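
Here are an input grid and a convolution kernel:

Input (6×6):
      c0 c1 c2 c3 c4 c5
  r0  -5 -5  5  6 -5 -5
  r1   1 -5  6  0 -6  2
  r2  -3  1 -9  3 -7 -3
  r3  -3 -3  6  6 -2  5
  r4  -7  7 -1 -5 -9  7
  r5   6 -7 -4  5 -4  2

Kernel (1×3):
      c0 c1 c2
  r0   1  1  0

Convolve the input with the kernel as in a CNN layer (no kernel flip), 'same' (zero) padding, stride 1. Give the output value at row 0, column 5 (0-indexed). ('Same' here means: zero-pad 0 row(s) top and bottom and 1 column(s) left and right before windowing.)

-10

The receptive field on the zero-padded input at this output position is [-5 -5 0]. Elementwise product with the kernel and sum: -5·1 + -5·1.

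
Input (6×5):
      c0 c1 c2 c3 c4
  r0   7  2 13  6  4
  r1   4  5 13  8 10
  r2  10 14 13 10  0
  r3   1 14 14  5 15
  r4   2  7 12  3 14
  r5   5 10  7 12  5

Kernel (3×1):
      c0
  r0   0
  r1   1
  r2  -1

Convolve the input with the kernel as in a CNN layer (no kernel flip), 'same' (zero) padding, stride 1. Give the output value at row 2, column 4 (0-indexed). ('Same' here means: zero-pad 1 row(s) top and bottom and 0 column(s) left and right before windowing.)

-15

The receptive field on the zero-padded input at this output position is [10 / 0 / 15]. Elementwise product with the kernel and sum: 0·1 + 15·-1.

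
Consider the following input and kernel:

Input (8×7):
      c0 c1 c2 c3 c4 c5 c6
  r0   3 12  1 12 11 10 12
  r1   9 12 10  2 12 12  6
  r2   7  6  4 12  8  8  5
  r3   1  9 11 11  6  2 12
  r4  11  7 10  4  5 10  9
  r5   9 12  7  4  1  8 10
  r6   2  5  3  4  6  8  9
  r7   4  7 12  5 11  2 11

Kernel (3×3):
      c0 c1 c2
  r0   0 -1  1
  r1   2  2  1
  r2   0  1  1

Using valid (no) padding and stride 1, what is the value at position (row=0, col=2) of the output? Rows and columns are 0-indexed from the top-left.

The receptive field on the input at this output position is [1 12 11 / 10 2 12 / 4 12 8]. Elementwise product with the kernel and sum: 12·-1 + 11·1 + 10·2 + 2·2 + 12·1 + 12·1 + 8·1.

55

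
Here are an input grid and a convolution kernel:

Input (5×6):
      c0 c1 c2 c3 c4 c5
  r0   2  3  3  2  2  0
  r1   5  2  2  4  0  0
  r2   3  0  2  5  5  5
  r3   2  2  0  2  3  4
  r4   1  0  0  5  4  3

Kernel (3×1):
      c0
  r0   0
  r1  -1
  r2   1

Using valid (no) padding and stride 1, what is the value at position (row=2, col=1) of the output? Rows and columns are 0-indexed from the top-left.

-2

The receptive field on the input at this output position is [0 / 2 / 0]. Elementwise product with the kernel and sum: 2·-1 + 0·1.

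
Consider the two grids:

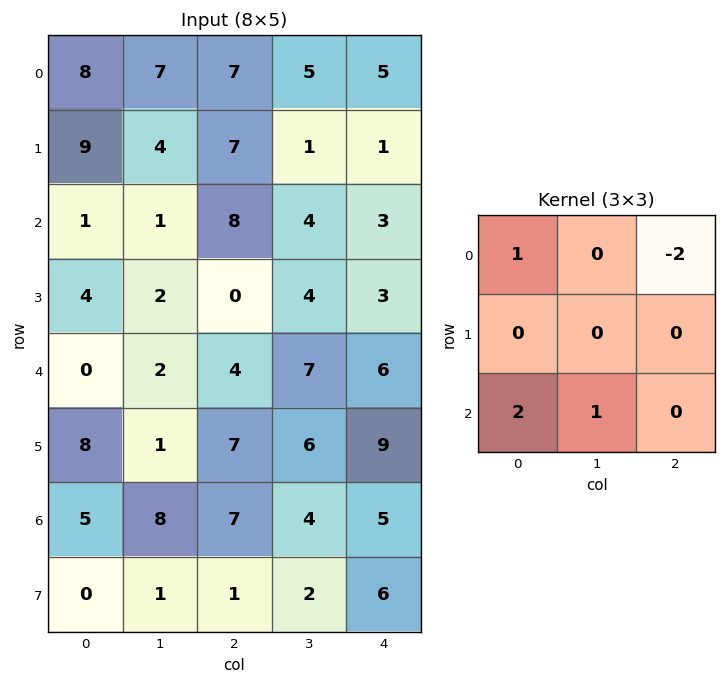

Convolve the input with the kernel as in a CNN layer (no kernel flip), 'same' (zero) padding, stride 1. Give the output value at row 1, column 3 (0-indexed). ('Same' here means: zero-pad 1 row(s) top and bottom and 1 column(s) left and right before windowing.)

The receptive field on the zero-padded input at this output position is [7 5 5 / 7 1 1 / 8 4 3]. Elementwise product with the kernel and sum: 7·1 + 5·-2 + 8·2 + 4·1.

17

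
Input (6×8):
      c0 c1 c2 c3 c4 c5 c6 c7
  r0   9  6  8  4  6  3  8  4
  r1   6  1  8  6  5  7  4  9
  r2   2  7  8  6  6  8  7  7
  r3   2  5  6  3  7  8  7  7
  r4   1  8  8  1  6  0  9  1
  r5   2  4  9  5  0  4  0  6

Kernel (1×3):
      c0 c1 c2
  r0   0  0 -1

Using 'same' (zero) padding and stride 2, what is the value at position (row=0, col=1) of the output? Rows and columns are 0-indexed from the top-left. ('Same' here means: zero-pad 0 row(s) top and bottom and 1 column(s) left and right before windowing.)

-4

The receptive field on the zero-padded input at this output position is [6 8 4]. Elementwise product with the kernel and sum: 4·-1.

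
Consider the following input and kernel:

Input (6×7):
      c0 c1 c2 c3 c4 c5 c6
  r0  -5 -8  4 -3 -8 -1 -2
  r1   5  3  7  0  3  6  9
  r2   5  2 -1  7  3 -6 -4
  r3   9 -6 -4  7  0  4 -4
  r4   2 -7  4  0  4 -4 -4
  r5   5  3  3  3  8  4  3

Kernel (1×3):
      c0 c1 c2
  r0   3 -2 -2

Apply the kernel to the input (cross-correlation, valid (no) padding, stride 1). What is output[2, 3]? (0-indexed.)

27

The receptive field on the input at this output position is [7 3 -6]. Elementwise product with the kernel and sum: 7·3 + 3·-2 + -6·-2.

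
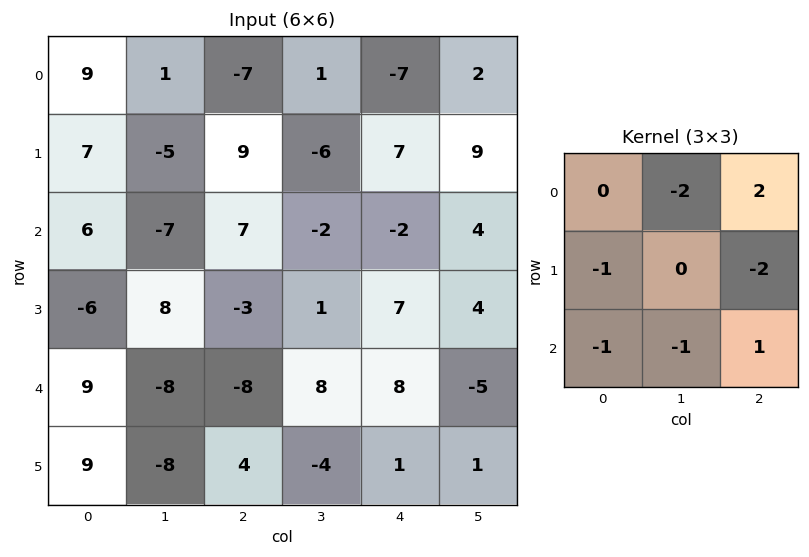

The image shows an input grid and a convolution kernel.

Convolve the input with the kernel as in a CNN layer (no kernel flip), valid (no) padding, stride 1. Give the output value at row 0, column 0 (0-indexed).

The receptive field on the input at this output position is [9 1 -7 / 7 -5 9 / 6 -7 7]. Elementwise product with the kernel and sum: 1·-2 + -7·2 + 7·-1 + 9·-2 + 6·-1 + -7·-1 + 7·1.

-33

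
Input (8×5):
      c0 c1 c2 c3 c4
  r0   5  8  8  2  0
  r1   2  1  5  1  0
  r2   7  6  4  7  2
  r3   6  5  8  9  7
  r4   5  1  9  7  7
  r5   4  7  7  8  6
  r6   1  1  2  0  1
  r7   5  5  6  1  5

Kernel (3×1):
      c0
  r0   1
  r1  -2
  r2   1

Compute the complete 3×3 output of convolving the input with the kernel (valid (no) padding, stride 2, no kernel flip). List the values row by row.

Output[0,0]: The receptive field on the input at this output position is [5 / 2 / 7]. Elementwise product with the kernel and sum: 5·1 + 2·-2 + 7·1.

8 2 2
0 -3 -5
-2 -3 -4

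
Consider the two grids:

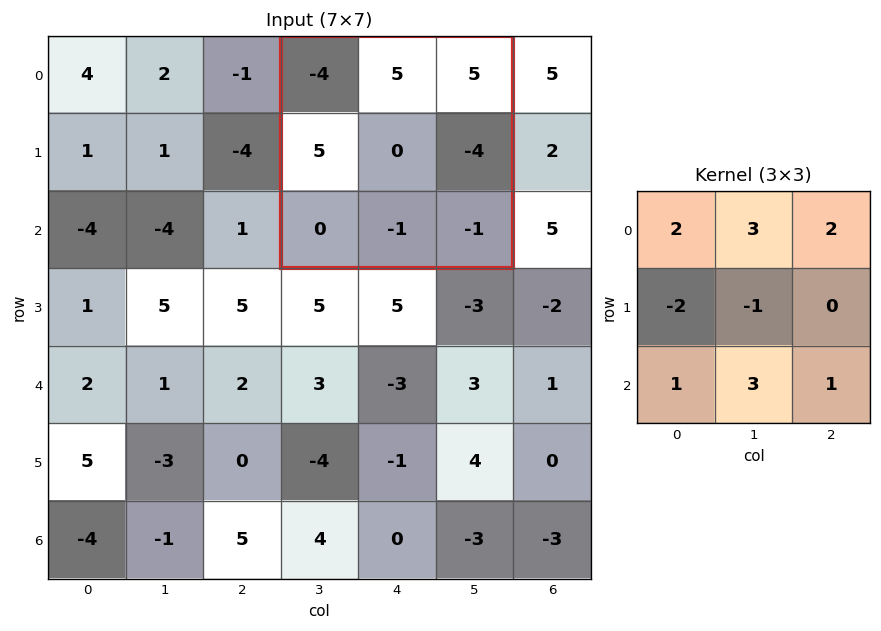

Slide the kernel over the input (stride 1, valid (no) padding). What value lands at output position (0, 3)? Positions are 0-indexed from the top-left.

3

The receptive field on the input at this output position is [-4 5 5 / 5 0 -4 / 0 -1 -1]. Elementwise product with the kernel and sum: -4·2 + 5·3 + 5·2 + 5·-2 + 0·-1 + 0·1 + -1·3 + -1·1.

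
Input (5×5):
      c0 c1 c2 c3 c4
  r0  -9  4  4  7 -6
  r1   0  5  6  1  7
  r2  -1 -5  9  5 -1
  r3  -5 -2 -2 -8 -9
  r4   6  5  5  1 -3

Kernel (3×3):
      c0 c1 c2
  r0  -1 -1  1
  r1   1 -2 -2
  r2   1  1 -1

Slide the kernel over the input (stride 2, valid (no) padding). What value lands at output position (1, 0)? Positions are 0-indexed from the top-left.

24

The receptive field on the input at this output position is [-1 -5 9 / -5 -2 -2 / 6 5 5]. Elementwise product with the kernel and sum: -1·-1 + -5·-1 + 9·1 + -5·1 + -2·-2 + -2·-2 + 6·1 + 5·1 + 5·-1.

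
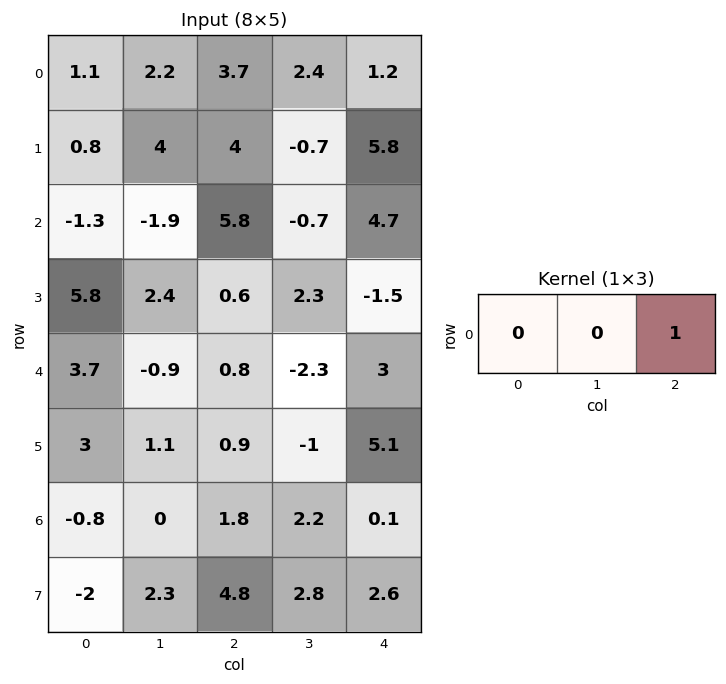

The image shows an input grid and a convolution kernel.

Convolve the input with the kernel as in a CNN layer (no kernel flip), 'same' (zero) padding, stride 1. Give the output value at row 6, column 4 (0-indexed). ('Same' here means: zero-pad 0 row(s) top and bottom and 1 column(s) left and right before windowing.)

0

The receptive field on the zero-padded input at this output position is [2.2 0.1 0]. Elementwise product with the kernel and sum: 0·1.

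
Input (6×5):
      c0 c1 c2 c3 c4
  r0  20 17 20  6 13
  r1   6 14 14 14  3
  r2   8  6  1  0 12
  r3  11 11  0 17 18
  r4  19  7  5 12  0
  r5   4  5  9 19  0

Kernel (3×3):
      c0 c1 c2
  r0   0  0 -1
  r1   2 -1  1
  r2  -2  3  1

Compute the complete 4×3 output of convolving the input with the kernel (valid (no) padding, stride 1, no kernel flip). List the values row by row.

Output[0,0]: The receptive field on the input at this output position is [20 17 20 / 6 14 14 / 8 6 1]. Elementwise product with the kernel and sum: 20·-1 + 6·2 + 14·-1 + 14·1 + 8·-2 + 6·3 + 1·1.
Output[0,1]: The receptive field on the input at this output position is [17 20 6 / 14 14 14 / 6 1 0]. Elementwise product with the kernel and sum: 6·-1 + 14·2 + 14·-1 + 14·1 + 6·-2 + 1·3 + 0·1.

-5 13 14
8 -8 80
-2 52 15
52 40 19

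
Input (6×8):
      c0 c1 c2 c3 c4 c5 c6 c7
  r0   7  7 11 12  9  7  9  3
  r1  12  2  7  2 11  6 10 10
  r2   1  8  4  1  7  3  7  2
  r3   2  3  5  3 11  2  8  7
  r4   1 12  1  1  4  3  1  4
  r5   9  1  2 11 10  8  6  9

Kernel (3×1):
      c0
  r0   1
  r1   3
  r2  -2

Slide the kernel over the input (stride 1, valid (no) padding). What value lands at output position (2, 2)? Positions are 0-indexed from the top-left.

The receptive field on the input at this output position is [4 / 5 / 1]. Elementwise product with the kernel and sum: 4·1 + 5·3 + 1·-2.

17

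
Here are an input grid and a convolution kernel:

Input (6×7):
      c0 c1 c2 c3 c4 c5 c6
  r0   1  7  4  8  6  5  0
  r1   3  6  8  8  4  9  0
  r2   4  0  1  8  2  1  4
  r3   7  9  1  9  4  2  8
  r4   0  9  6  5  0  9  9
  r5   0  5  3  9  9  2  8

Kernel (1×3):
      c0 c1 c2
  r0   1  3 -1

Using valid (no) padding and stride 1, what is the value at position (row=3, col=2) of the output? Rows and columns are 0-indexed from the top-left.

The receptive field on the input at this output position is [1 9 4]. Elementwise product with the kernel and sum: 1·1 + 9·3 + 4·-1.

24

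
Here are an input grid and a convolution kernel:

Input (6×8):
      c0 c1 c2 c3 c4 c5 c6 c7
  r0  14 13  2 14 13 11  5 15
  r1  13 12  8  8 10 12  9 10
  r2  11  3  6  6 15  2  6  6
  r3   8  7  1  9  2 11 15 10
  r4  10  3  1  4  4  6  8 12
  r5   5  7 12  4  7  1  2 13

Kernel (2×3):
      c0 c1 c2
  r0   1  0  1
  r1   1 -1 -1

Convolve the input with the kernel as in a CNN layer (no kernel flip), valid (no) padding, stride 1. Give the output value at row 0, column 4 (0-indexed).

7

The receptive field on the input at this output position is [13 11 5 / 10 12 9]. Elementwise product with the kernel and sum: 13·1 + 5·1 + 10·1 + 12·-1 + 9·-1.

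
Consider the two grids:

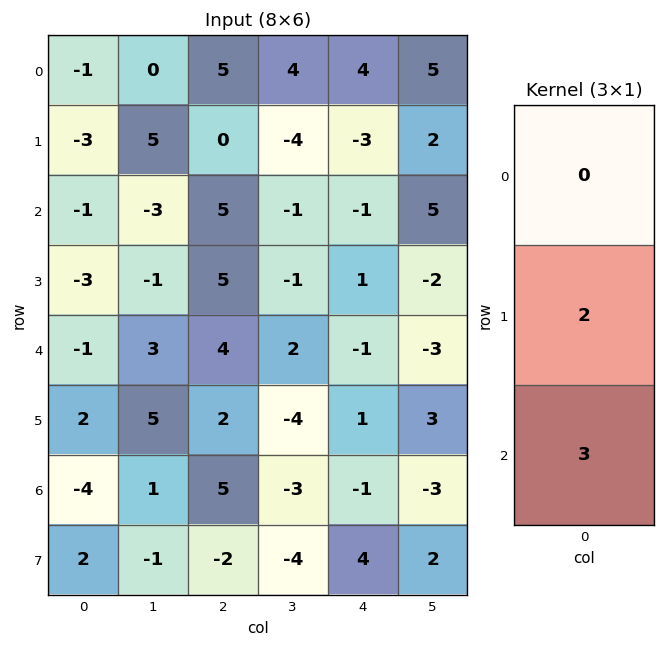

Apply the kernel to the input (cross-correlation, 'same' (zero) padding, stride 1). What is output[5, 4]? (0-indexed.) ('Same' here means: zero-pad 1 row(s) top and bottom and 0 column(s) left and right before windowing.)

-1

The receptive field on the zero-padded input at this output position is [-1 / 1 / -1]. Elementwise product with the kernel and sum: 1·2 + -1·3.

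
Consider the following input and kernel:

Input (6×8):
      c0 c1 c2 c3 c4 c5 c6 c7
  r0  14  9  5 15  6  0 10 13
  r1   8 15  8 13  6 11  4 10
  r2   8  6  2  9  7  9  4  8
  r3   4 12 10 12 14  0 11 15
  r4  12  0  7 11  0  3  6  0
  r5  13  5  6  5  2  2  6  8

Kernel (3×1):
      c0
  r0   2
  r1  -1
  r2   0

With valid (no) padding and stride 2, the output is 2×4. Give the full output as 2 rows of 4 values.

20 2 6 16
12 -6 0 -3

Output[0,0]: The receptive field on the input at this output position is [14 / 8 / 8]. Elementwise product with the kernel and sum: 14·2 + 8·-1.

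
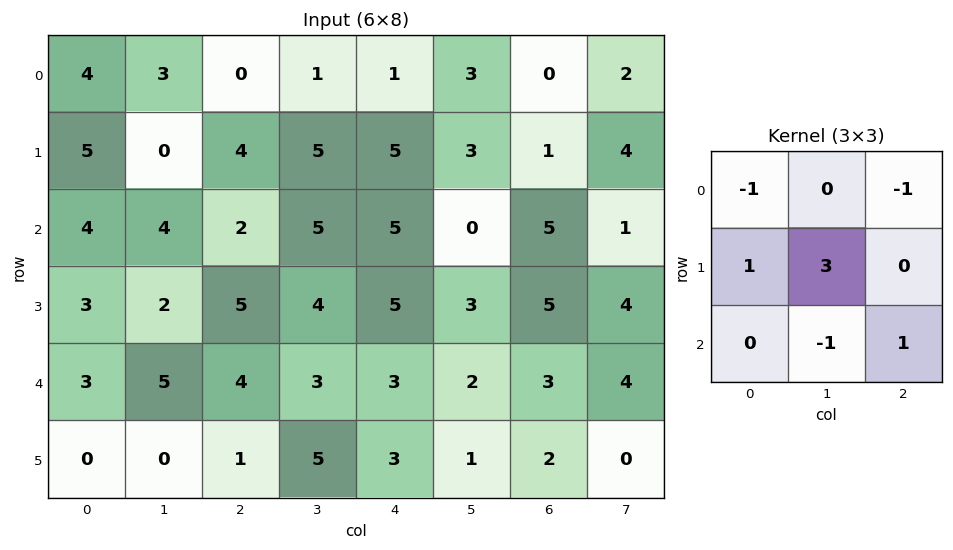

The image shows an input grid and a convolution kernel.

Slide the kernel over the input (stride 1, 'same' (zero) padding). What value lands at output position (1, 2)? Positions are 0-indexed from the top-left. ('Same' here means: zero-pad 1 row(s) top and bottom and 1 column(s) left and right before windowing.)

11

The receptive field on the zero-padded input at this output position is [3 0 1 / 0 4 5 / 4 2 5]. Elementwise product with the kernel and sum: 3·-1 + 1·-1 + 0·1 + 4·3 + 2·-1 + 5·1.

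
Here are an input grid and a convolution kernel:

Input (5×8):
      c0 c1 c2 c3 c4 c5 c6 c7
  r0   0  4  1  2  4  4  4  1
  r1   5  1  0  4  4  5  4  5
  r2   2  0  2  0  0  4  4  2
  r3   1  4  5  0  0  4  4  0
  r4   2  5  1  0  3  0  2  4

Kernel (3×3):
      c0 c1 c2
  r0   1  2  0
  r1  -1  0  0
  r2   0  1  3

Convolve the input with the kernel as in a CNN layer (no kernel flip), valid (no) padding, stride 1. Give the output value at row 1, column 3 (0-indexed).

The receptive field on the input at this output position is [4 4 5 / 0 0 4 / 0 0 4]. Elementwise product with the kernel and sum: 4·1 + 4·2 + 0·-1 + 0·1 + 4·3.

24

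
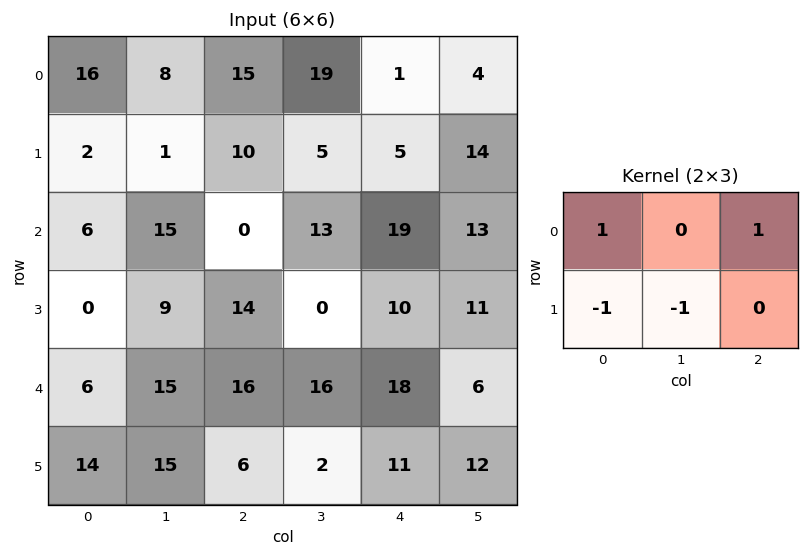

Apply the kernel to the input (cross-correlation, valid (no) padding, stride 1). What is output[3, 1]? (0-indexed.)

-22

The receptive field on the input at this output position is [9 14 0 / 15 16 16]. Elementwise product with the kernel and sum: 9·1 + 0·1 + 15·-1 + 16·-1.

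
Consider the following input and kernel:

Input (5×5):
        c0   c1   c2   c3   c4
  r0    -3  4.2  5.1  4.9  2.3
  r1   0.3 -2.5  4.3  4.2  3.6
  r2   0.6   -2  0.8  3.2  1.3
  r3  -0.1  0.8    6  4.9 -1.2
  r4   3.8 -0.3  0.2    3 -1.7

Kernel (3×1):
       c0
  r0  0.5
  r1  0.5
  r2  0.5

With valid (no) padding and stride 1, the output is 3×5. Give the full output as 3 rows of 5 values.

Output[0,0]: The receptive field on the input at this output position is [-3 / 0.3 / 0.6]. Elementwise product with the kernel and sum: -3·0.5 + 0.3·0.5 + 0.6·0.5.

-1.05 -0.15 5.1 6.15 3.6
0.4 -1.85 5.55 6.15 1.85
2.15 -0.75 3.5 5.55 -0.8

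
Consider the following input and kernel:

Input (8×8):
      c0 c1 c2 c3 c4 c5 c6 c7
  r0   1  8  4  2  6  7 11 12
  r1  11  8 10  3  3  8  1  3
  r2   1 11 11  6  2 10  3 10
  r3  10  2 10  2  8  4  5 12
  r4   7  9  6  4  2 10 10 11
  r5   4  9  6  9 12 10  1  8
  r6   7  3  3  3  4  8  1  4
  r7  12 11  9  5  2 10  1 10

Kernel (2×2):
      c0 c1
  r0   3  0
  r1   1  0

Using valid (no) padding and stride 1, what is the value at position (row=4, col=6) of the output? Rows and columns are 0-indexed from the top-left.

31

The receptive field on the input at this output position is [10 11 / 1 8]. Elementwise product with the kernel and sum: 10·3 + 1·1.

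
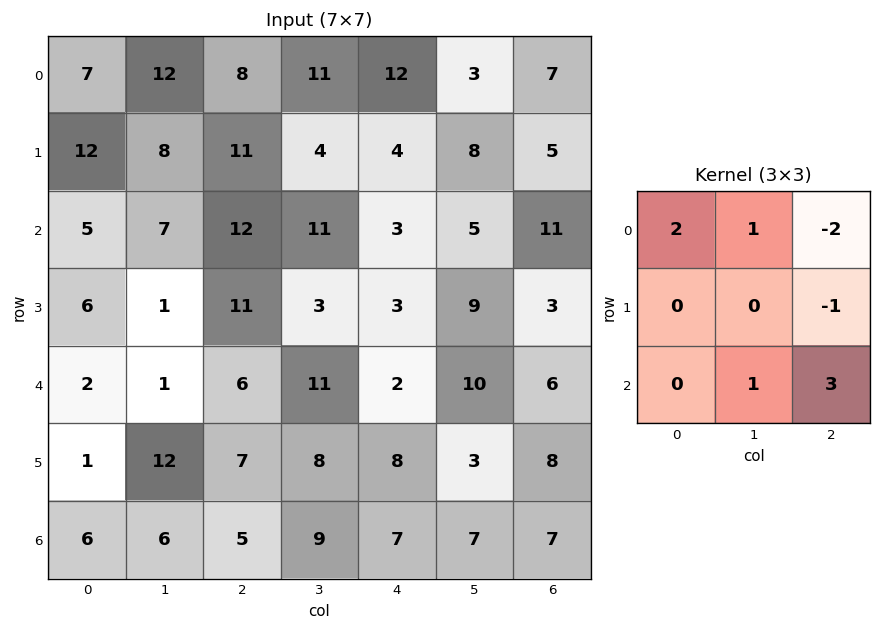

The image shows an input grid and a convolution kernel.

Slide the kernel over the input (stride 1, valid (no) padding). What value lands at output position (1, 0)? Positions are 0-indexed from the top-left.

32

The receptive field on the input at this output position is [12 8 11 / 5 7 12 / 6 1 11]. Elementwise product with the kernel and sum: 12·2 + 8·1 + 11·-2 + 12·-1 + 1·1 + 11·3.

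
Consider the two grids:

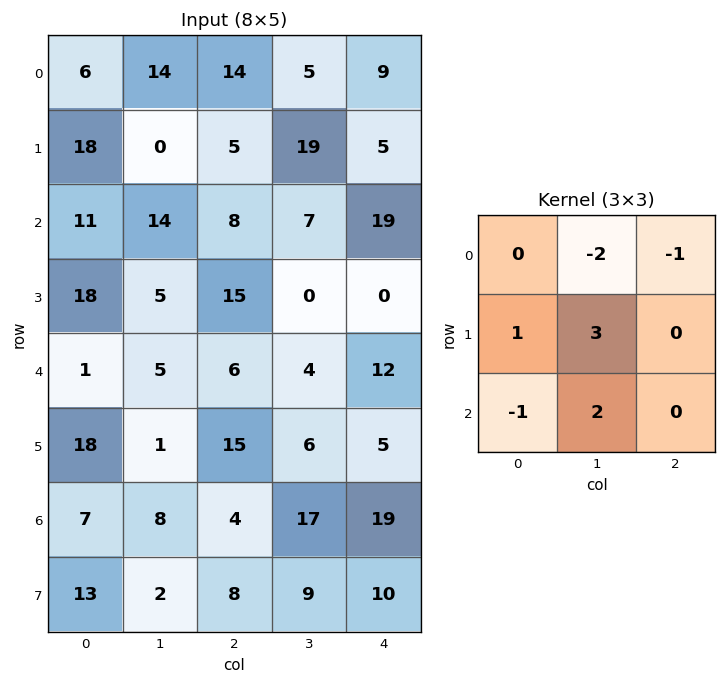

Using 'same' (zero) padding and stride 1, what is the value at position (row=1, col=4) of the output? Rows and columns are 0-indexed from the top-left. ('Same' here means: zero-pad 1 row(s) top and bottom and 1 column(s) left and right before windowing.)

47

The receptive field on the zero-padded input at this output position is [5 9 0 / 19 5 0 / 7 19 0]. Elementwise product with the kernel and sum: 9·-2 + 0·-1 + 19·1 + 5·3 + 7·-1 + 19·2.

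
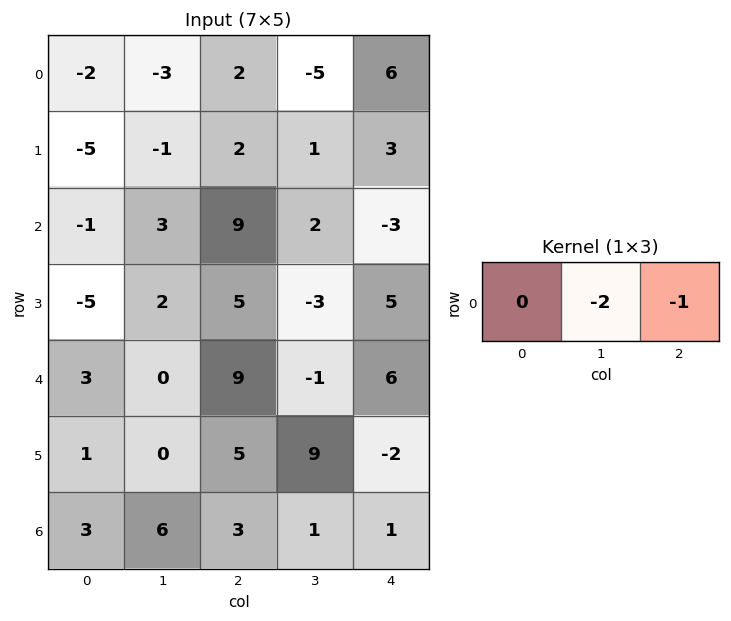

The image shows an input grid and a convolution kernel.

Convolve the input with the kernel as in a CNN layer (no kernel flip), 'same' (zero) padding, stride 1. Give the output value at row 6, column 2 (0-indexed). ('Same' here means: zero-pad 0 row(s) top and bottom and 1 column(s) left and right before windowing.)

-7

The receptive field on the zero-padded input at this output position is [6 3 1]. Elementwise product with the kernel and sum: 3·-2 + 1·-1.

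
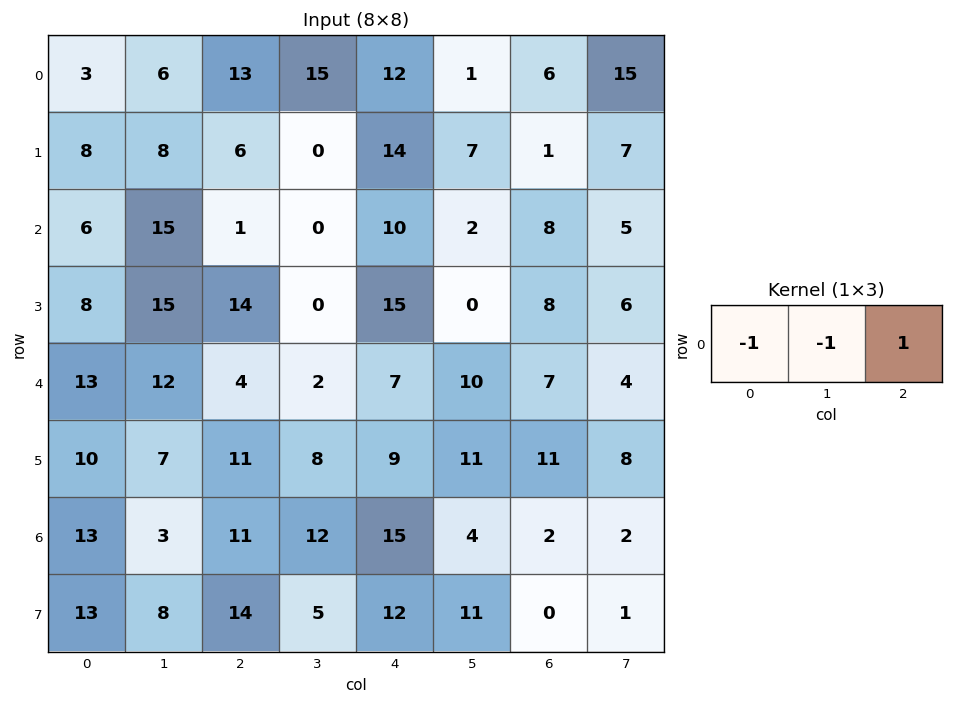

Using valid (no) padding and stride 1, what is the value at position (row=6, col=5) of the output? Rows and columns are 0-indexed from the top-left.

The receptive field on the input at this output position is [4 2 2]. Elementwise product with the kernel and sum: 4·-1 + 2·-1 + 2·1.

-4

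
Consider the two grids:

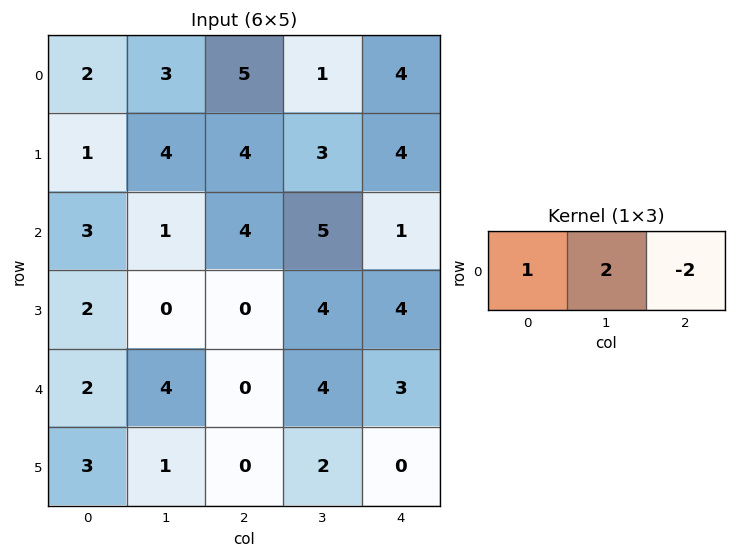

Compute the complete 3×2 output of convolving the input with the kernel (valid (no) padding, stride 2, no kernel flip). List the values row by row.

Output[0,0]: The receptive field on the input at this output position is [2 3 5]. Elementwise product with the kernel and sum: 2·1 + 3·2 + 5·-2.
Output[0,1]: The receptive field on the input at this output position is [5 1 4]. Elementwise product with the kernel and sum: 5·1 + 1·2 + 4·-2.

-2 -1
-3 12
10 2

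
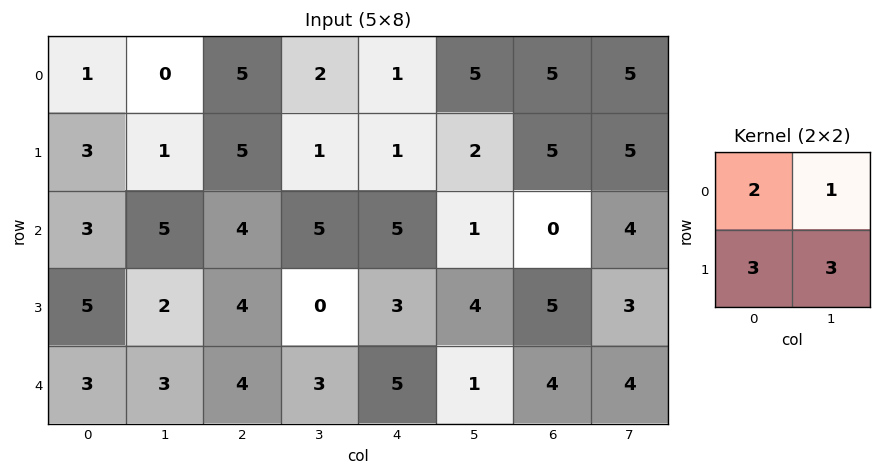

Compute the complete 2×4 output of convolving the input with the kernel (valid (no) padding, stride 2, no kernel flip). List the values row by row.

Output[0,0]: The receptive field on the input at this output position is [1 0 / 3 1]. Elementwise product with the kernel and sum: 1·2 + 0·1 + 3·3 + 1·3.
Output[0,1]: The receptive field on the input at this output position is [5 2 / 5 1]. Elementwise product with the kernel and sum: 5·2 + 2·1 + 5·3 + 1·3.

14 30 16 45
32 25 32 28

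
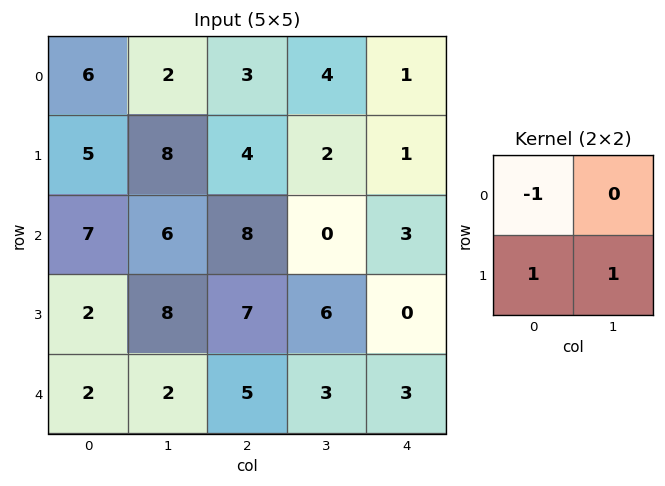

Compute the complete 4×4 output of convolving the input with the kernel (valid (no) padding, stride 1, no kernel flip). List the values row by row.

Output[0,0]: The receptive field on the input at this output position is [6 2 / 5 8]. Elementwise product with the kernel and sum: 6·-1 + 5·1 + 8·1.

7 10 3 -1
8 6 4 1
3 9 5 6
2 -1 1 0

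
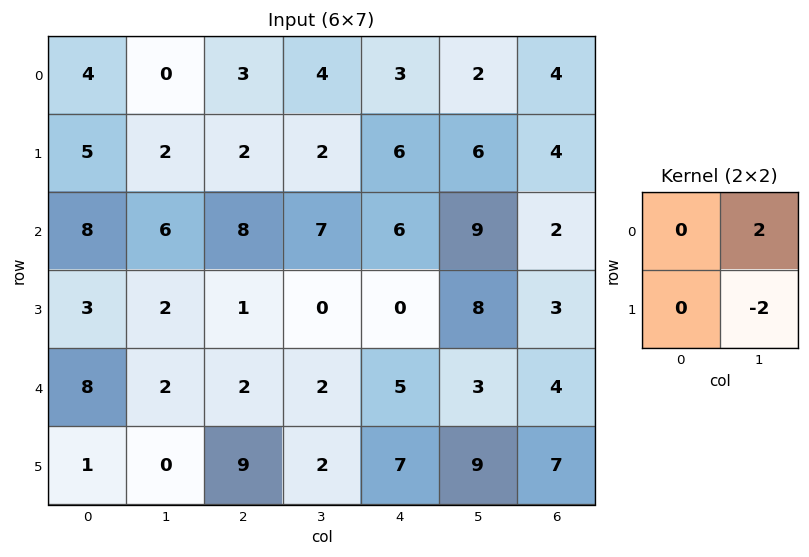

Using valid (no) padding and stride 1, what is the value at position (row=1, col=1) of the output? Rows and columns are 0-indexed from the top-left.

The receptive field on the input at this output position is [2 2 / 6 8]. Elementwise product with the kernel and sum: 2·2 + 8·-2.

-12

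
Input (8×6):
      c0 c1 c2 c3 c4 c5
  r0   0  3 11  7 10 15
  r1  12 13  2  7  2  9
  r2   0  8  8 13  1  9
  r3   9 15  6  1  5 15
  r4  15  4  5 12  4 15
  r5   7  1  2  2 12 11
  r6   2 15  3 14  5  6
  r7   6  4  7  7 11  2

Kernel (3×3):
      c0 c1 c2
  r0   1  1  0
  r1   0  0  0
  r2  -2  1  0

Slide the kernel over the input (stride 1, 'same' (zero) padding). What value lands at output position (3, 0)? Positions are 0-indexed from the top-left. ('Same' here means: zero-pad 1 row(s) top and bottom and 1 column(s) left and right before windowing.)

15

The receptive field on the zero-padded input at this output position is [0 0 8 / 0 9 15 / 0 15 4]. Elementwise product with the kernel and sum: 0·1 + 0·1 + 0·-2 + 15·1.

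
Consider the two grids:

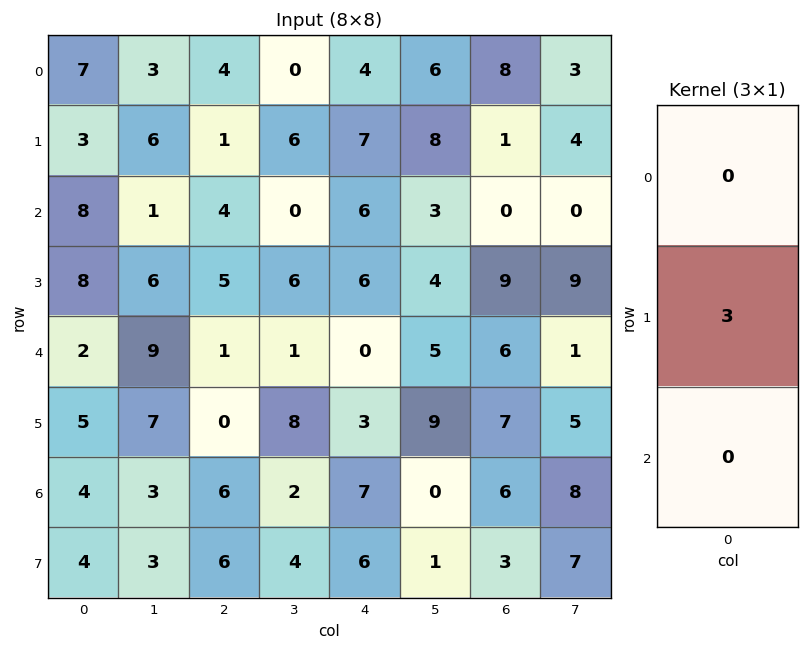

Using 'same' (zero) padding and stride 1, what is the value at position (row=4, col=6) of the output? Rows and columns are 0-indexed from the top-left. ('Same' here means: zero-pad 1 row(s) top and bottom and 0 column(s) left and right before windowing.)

18

The receptive field on the zero-padded input at this output position is [9 / 6 / 7]. Elementwise product with the kernel and sum: 6·3.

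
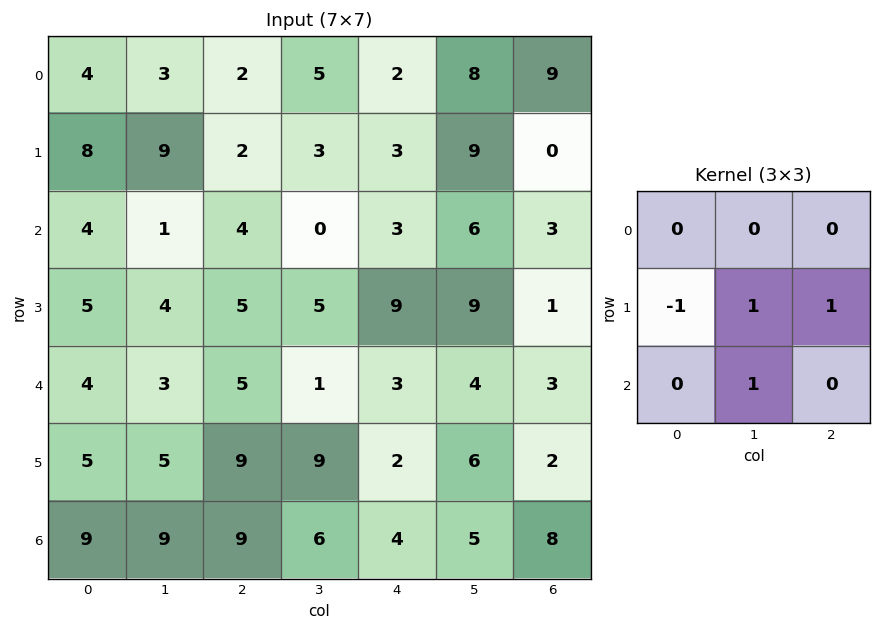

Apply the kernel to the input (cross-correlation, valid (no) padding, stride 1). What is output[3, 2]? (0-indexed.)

The receptive field on the input at this output position is [5 5 9 / 5 1 3 / 9 9 2]. Elementwise product with the kernel and sum: 5·-1 + 1·1 + 3·1 + 9·1.

8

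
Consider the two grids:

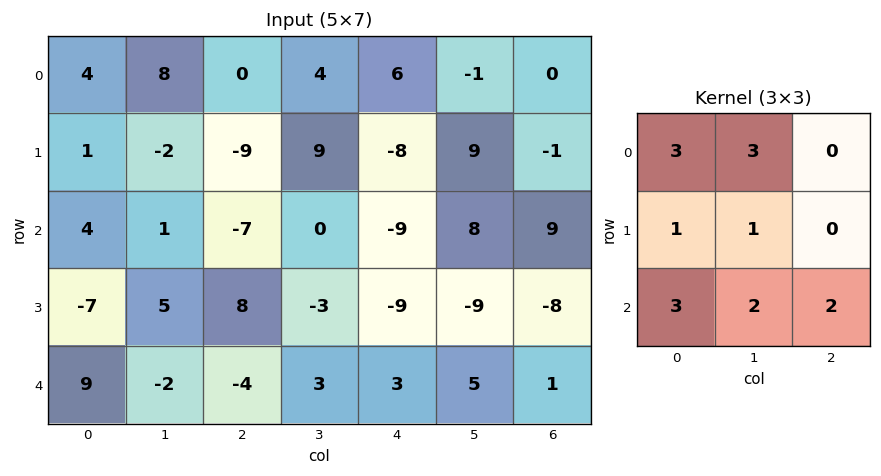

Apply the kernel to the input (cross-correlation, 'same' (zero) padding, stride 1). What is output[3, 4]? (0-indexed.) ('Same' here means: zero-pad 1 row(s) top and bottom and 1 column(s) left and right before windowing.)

-14

The receptive field on the zero-padded input at this output position is [0 -9 8 / -3 -9 -9 / 3 3 5]. Elementwise product with the kernel and sum: 0·3 + -9·3 + -3·1 + -9·1 + 3·3 + 3·2 + 5·2.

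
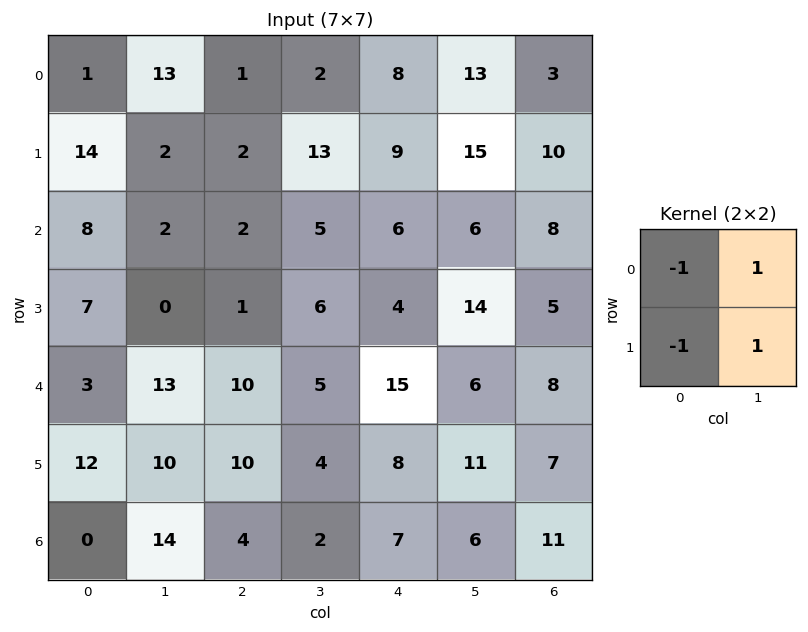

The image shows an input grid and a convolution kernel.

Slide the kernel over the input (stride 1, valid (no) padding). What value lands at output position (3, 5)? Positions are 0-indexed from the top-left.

The receptive field on the input at this output position is [14 5 / 6 8]. Elementwise product with the kernel and sum: 14·-1 + 5·1 + 6·-1 + 8·1.

-7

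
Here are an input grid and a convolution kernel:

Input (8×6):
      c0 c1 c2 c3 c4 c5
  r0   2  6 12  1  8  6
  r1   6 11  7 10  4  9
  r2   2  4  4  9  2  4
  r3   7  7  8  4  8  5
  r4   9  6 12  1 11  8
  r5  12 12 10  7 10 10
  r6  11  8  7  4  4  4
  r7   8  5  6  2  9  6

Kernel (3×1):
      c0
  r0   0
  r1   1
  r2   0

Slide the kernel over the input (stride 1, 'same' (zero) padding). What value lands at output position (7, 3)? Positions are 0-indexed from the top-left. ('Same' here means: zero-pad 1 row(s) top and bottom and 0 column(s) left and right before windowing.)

The receptive field on the zero-padded input at this output position is [4 / 2 / 0]. Elementwise product with the kernel and sum: 2·1.

2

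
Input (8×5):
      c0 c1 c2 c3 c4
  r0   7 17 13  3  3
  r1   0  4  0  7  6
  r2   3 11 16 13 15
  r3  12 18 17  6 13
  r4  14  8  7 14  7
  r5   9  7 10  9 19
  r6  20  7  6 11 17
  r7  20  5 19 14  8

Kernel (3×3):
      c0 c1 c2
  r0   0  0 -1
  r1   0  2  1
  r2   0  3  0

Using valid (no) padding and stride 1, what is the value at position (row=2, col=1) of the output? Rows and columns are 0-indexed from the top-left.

The receptive field on the input at this output position is [11 16 13 / 18 17 6 / 8 7 14]. Elementwise product with the kernel and sum: 13·-1 + 17·2 + 6·1 + 7·3.

48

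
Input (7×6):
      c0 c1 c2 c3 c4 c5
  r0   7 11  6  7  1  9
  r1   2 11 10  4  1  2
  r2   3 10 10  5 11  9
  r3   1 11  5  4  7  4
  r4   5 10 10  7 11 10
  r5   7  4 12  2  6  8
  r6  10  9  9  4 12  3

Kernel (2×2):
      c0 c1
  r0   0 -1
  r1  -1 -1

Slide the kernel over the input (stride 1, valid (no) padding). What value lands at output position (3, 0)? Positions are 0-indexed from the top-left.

The receptive field on the input at this output position is [1 11 / 5 10]. Elementwise product with the kernel and sum: 11·-1 + 5·-1 + 10·-1.

-26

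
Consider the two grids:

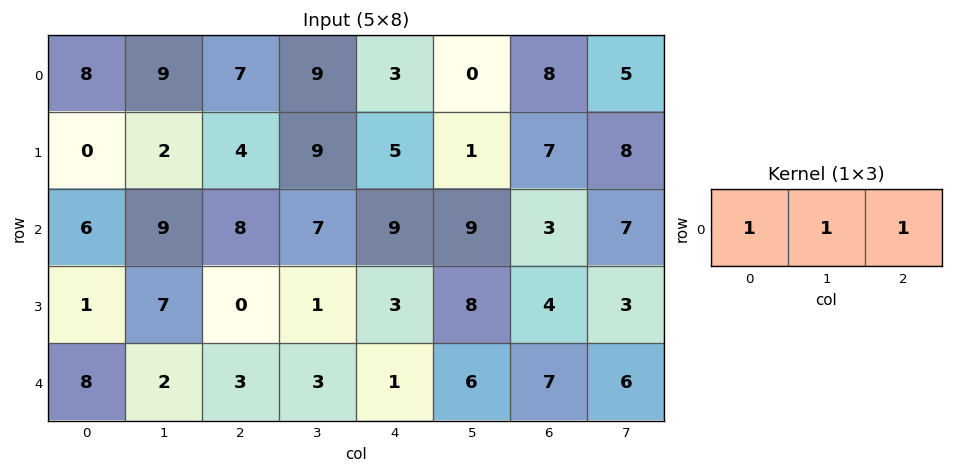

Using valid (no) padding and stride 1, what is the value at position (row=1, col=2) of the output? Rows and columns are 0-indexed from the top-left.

The receptive field on the input at this output position is [4 9 5]. Elementwise product with the kernel and sum: 4·1 + 9·1 + 5·1.

18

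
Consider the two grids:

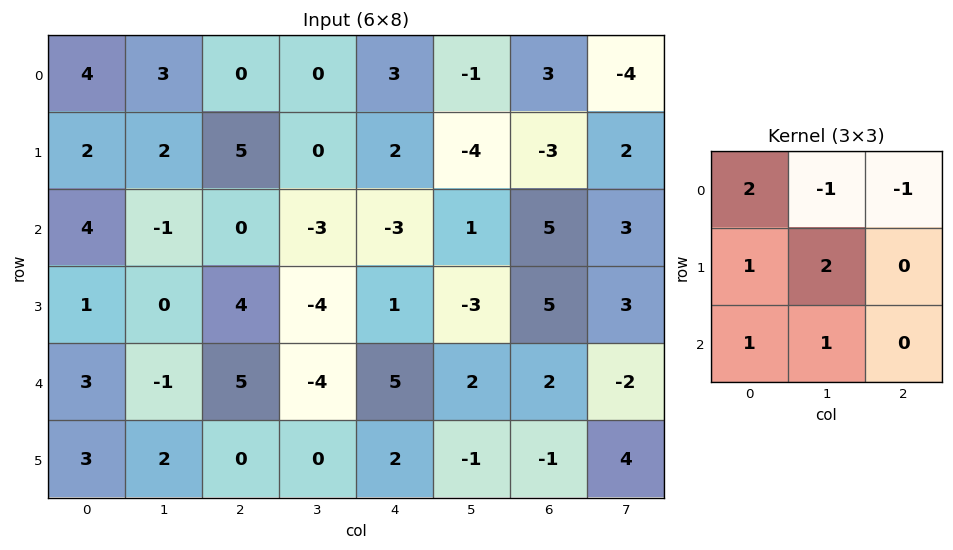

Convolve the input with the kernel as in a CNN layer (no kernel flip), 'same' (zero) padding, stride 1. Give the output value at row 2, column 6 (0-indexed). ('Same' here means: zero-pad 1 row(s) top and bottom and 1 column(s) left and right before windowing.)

The receptive field on the zero-padded input at this output position is [-4 -3 2 / 1 5 3 / -3 5 3]. Elementwise product with the kernel and sum: -4·2 + -3·-1 + 2·-1 + 1·1 + 5·2 + -3·1 + 5·1.

6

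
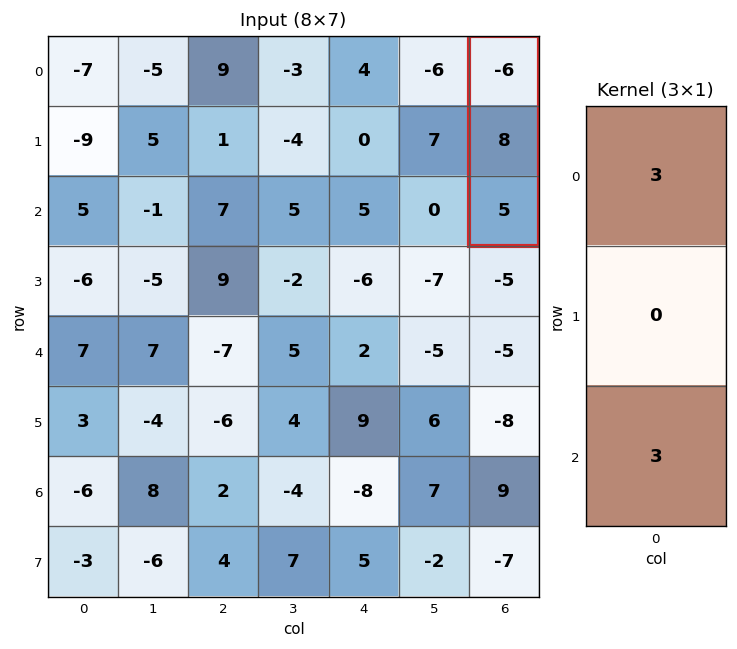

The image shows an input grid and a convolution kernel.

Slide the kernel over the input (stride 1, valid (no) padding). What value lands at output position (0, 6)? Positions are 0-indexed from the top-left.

-3

The receptive field on the input at this output position is [-6 / 8 / 5]. Elementwise product with the kernel and sum: -6·3 + 5·3.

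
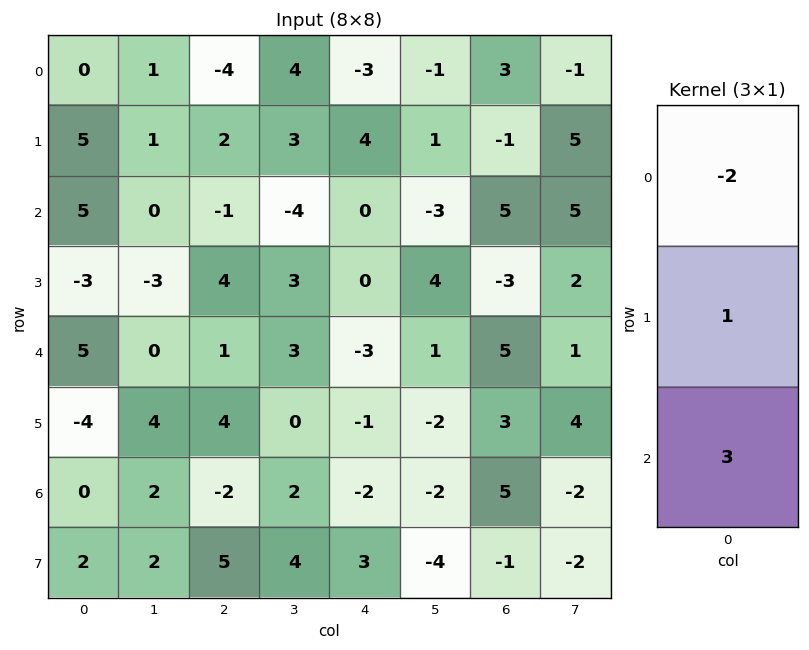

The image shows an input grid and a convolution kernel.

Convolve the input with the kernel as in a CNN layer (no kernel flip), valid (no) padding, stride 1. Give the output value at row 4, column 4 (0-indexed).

-1

The receptive field on the input at this output position is [-3 / -1 / -2]. Elementwise product with the kernel and sum: -3·-2 + -1·1 + -2·3.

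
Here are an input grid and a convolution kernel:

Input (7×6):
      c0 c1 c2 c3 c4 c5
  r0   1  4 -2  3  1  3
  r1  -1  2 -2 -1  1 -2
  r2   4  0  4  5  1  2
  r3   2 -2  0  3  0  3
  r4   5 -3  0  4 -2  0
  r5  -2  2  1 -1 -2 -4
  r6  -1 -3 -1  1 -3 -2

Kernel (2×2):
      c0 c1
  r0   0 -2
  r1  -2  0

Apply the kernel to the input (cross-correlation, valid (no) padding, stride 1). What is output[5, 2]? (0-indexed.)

4

The receptive field on the input at this output position is [1 -1 / -1 1]. Elementwise product with the kernel and sum: -1·-2 + -1·-2.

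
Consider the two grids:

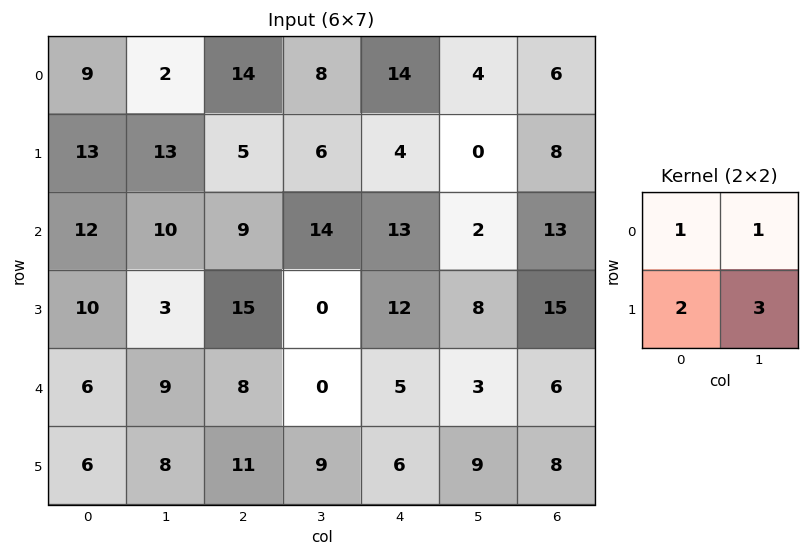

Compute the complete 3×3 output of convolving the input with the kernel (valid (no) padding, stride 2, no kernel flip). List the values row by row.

Output[0,0]: The receptive field on the input at this output position is [9 2 / 13 13]. Elementwise product with the kernel and sum: 9·1 + 2·1 + 13·2 + 13·3.
Output[0,1]: The receptive field on the input at this output position is [14 8 / 5 6]. Elementwise product with the kernel and sum: 14·1 + 8·1 + 5·2 + 6·3.

76 50 26
51 53 63
51 57 47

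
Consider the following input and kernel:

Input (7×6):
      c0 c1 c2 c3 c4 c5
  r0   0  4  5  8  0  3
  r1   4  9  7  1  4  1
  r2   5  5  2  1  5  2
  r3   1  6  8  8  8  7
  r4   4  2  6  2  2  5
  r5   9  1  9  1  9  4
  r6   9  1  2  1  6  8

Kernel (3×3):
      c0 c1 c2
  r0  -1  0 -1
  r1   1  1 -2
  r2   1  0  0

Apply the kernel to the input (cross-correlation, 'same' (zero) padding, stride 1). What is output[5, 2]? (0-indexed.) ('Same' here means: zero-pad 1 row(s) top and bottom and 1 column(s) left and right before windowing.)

The receptive field on the zero-padded input at this output position is [2 6 2 / 1 9 1 / 1 2 1]. Elementwise product with the kernel and sum: 2·-1 + 2·-1 + 1·1 + 9·1 + 1·-2 + 1·1.

5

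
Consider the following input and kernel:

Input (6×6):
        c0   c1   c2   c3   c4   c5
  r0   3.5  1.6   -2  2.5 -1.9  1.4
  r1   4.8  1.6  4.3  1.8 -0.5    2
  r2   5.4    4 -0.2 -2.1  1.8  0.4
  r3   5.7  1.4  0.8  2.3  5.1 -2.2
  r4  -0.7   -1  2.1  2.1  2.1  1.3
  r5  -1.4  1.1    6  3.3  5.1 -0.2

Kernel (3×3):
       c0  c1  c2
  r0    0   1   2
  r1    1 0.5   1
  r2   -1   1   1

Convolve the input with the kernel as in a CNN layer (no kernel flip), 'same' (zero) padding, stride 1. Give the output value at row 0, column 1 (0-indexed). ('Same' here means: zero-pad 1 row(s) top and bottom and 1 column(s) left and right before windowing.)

3.4

The receptive field on the zero-padded input at this output position is [0 0 0 / 3.5 1.6 -2 / 4.8 1.6 4.3]. Elementwise product with the kernel and sum: 0·1 + 0·2 + 3.5·1 + 1.6·0.5 + -2·1 + 4.8·-1 + 1.6·1 + 4.3·1.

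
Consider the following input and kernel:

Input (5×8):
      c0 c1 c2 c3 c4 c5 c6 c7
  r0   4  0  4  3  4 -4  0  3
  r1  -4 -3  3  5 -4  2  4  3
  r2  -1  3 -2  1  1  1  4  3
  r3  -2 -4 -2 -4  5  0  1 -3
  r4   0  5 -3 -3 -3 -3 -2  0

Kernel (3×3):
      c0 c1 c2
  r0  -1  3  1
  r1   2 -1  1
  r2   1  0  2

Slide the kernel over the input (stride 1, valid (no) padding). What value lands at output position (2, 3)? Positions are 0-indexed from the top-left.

-19

The receptive field on the input at this output position is [1 1 1 / -4 5 0 / -3 -3 -3]. Elementwise product with the kernel and sum: 1·-1 + 1·3 + 1·1 + -4·2 + 5·-1 + 0·1 + -3·1 + -3·2.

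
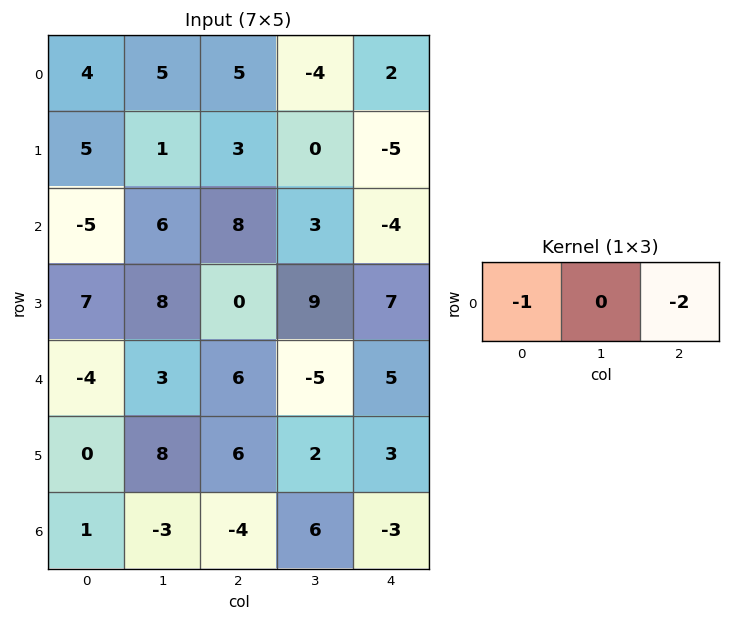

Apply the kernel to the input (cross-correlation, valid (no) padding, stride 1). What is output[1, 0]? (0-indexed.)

The receptive field on the input at this output position is [5 1 3]. Elementwise product with the kernel and sum: 5·-1 + 3·-2.

-11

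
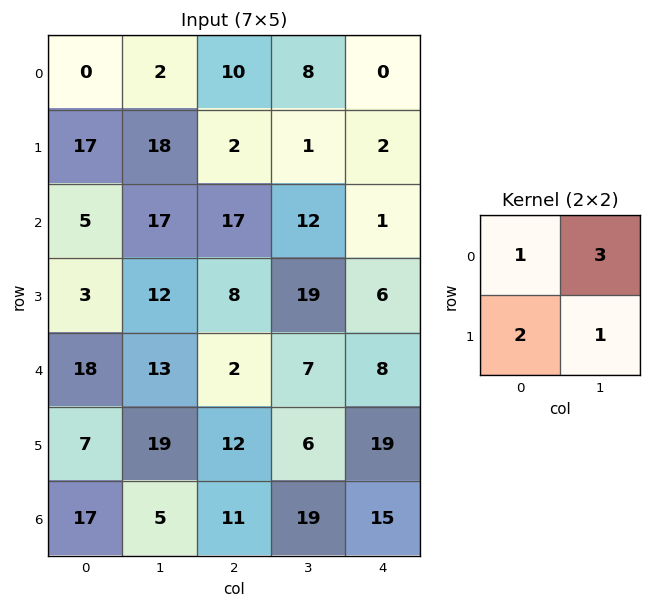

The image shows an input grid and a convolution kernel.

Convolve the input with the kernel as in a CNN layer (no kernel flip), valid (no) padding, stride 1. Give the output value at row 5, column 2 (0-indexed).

71

The receptive field on the input at this output position is [12 6 / 11 19]. Elementwise product with the kernel and sum: 12·1 + 6·3 + 11·2 + 19·1.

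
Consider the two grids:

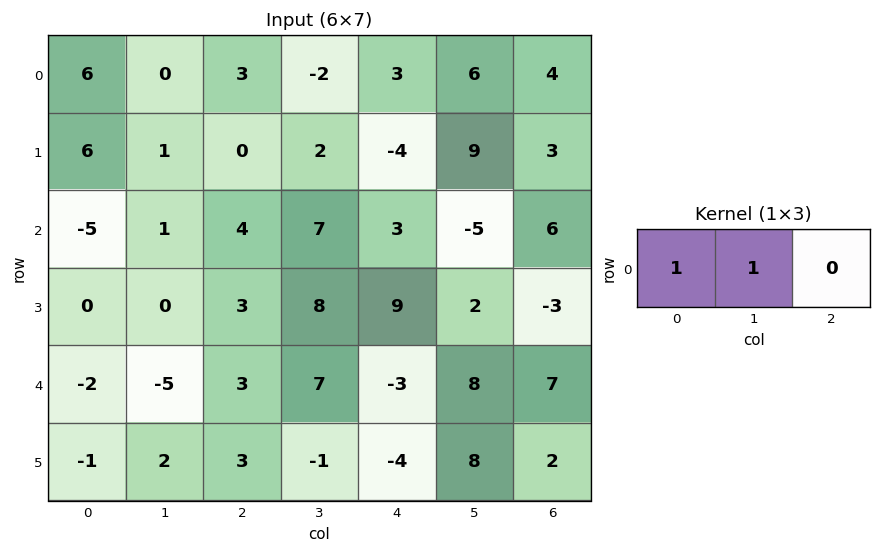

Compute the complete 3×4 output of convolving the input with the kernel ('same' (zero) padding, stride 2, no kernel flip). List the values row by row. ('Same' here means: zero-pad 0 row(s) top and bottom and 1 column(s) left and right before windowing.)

Output[0,0]: The receptive field on the zero-padded input at this output position is [0 6 0]. Elementwise product with the kernel and sum: 0·1 + 6·1.

6 3 1 10
-5 5 10 1
-2 -2 4 15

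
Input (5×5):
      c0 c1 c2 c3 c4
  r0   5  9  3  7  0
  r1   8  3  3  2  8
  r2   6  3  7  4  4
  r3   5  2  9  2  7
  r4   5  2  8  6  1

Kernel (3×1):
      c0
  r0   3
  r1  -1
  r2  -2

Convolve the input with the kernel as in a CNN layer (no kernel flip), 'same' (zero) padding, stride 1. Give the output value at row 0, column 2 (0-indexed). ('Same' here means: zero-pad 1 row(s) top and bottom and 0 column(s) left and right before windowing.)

The receptive field on the zero-padded input at this output position is [0 / 3 / 3]. Elementwise product with the kernel and sum: 0·3 + 3·-1 + 3·-2.

-9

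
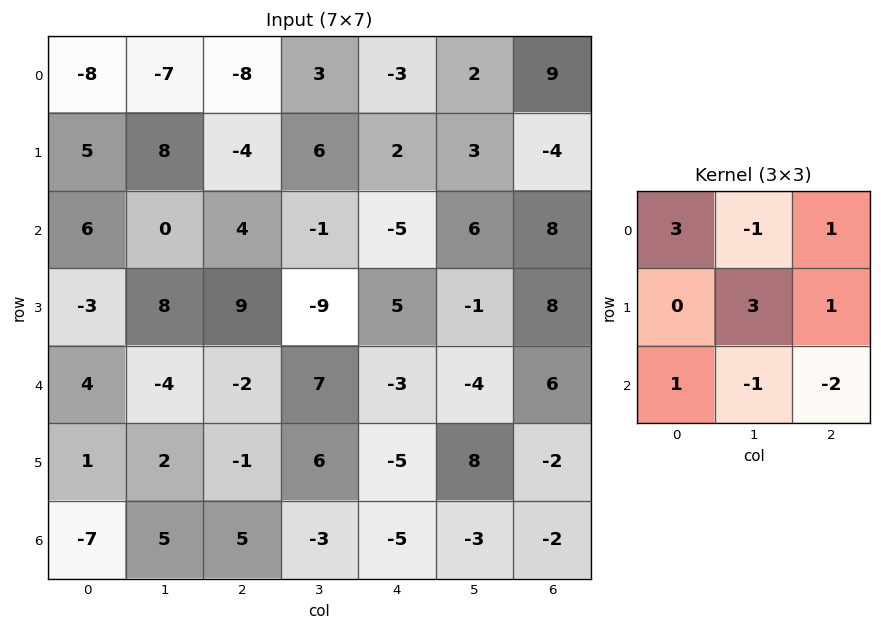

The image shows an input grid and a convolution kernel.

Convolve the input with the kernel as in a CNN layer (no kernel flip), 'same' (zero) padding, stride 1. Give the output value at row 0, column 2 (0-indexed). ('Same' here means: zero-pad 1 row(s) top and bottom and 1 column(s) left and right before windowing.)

The receptive field on the zero-padded input at this output position is [0 0 0 / -7 -8 3 / 8 -4 6]. Elementwise product with the kernel and sum: 0·3 + 0·-1 + 0·1 + -8·3 + 3·1 + 8·1 + -4·-1 + 6·-2.

-21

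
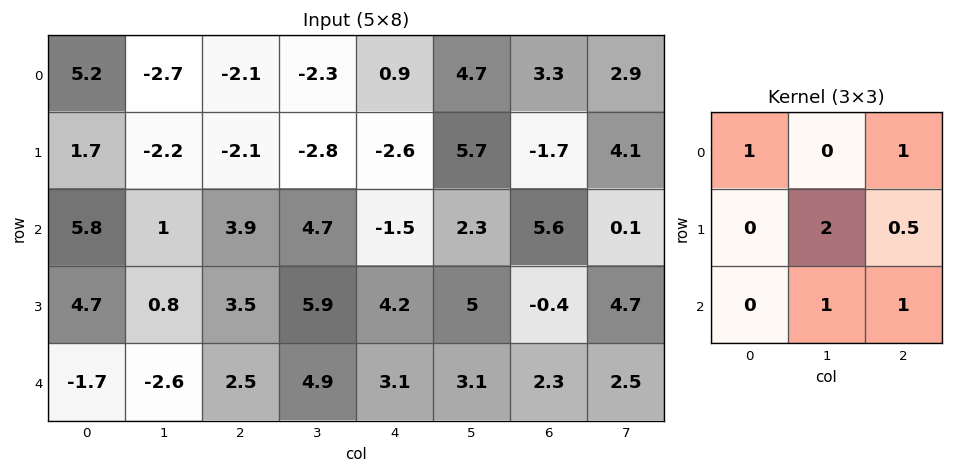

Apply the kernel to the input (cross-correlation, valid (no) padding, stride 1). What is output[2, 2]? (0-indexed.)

24.3

The receptive field on the input at this output position is [3.9 4.7 -1.5 / 3.5 5.9 4.2 / 2.5 4.9 3.1]. Elementwise product with the kernel and sum: 3.9·1 + -1.5·1 + 5.9·2 + 4.2·0.5 + 4.9·1 + 3.1·1.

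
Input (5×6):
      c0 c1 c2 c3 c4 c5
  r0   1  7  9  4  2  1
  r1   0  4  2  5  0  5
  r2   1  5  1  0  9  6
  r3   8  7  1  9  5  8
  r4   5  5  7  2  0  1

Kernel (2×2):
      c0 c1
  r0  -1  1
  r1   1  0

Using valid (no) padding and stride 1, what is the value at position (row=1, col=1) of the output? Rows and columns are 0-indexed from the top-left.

The receptive field on the input at this output position is [4 2 / 5 1]. Elementwise product with the kernel and sum: 4·-1 + 2·1 + 5·1.

3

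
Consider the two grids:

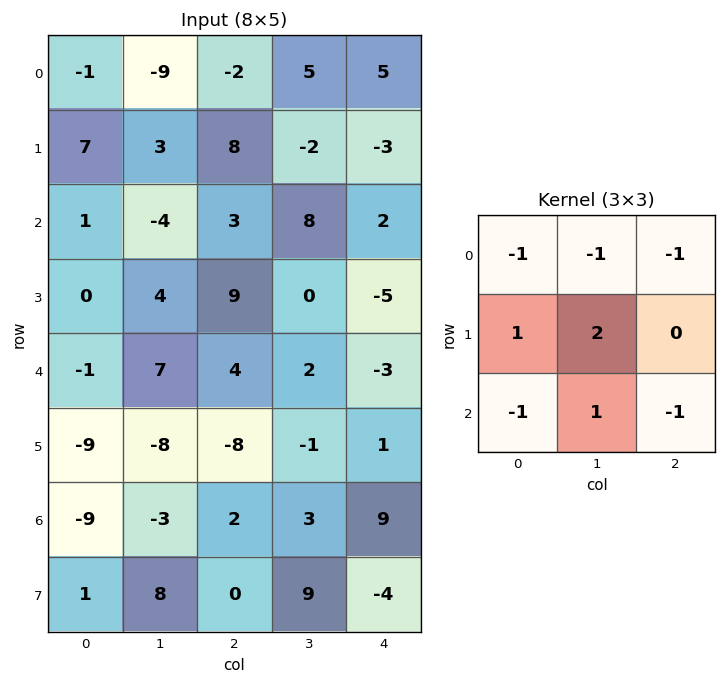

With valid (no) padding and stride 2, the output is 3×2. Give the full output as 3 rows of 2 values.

Output[0,0]: The receptive field on the input at this output position is [-1 -9 -2 / 7 3 8 / 1 -4 3]. Elementwise product with the kernel and sum: -1·-1 + -9·-1 + -2·-1 + 7·1 + 3·2 + 1·-1 + -4·1 + 3·-1.

17 -1
12 -3
-31 -21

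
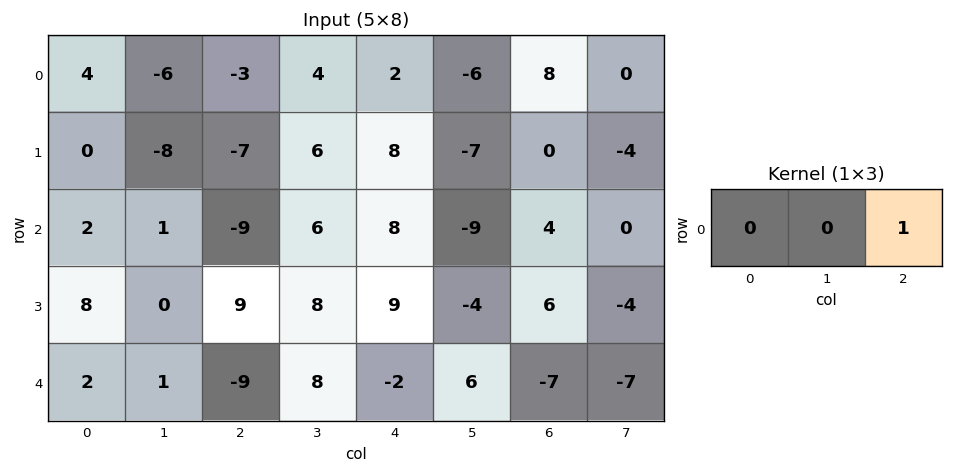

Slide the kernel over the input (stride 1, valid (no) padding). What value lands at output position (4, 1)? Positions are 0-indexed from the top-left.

8

The receptive field on the input at this output position is [1 -9 8]. Elementwise product with the kernel and sum: 8·1.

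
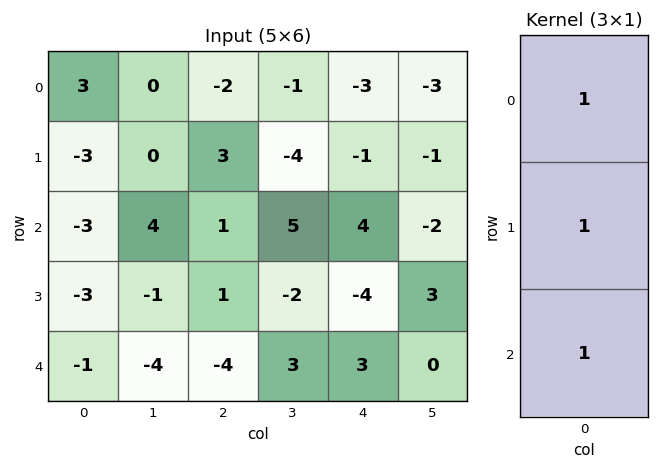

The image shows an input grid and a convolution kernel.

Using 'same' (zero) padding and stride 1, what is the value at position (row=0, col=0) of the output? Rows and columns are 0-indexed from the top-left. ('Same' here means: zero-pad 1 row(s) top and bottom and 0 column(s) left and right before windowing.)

0

The receptive field on the zero-padded input at this output position is [0 / 3 / -3]. Elementwise product with the kernel and sum: 0·1 + 3·1 + -3·1.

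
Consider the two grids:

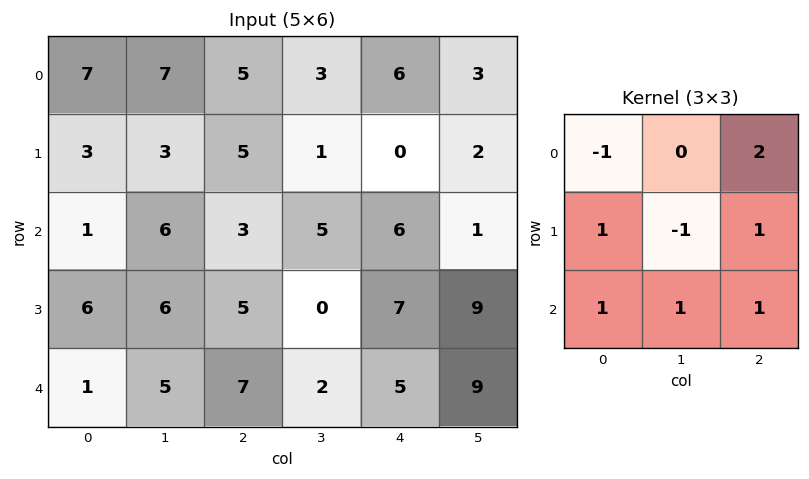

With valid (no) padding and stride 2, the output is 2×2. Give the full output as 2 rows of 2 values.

Output[0,0]: The receptive field on the input at this output position is [7 7 5 / 3 3 5 / 1 6 3]. Elementwise product with the kernel and sum: 7·-1 + 5·2 + 3·1 + 3·-1 + 5·1 + 1·1 + 6·1 + 3·1.

18 25
23 35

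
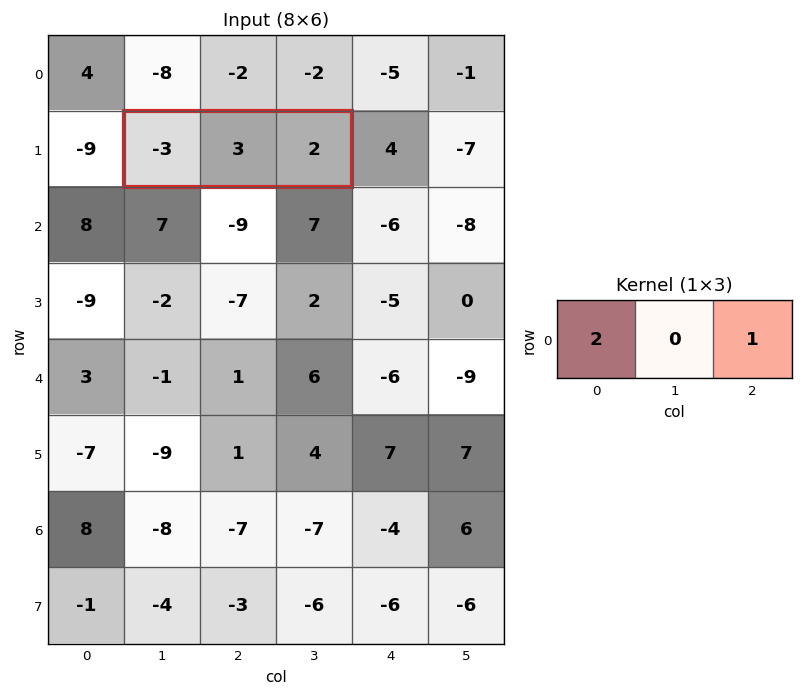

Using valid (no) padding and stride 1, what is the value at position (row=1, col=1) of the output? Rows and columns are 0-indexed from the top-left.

The receptive field on the input at this output position is [-3 3 2]. Elementwise product with the kernel and sum: -3·2 + 2·1.

-4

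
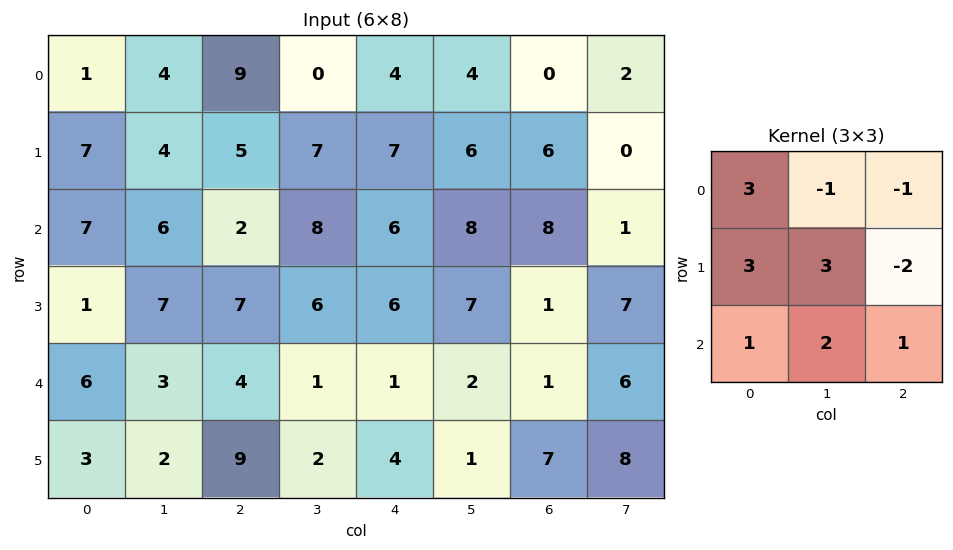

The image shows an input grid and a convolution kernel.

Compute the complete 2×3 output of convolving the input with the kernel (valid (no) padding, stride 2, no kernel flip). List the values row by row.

Output[0,0]: The receptive field on the input at this output position is [1 4 9 / 7 4 5 / 7 6 2]. Elementwise product with the kernel and sum: 1·3 + 4·-1 + 9·-1 + 7·3 + 4·3 + 5·-2 + 7·1 + 6·2 + 2·1.

34 69 65
39 26 45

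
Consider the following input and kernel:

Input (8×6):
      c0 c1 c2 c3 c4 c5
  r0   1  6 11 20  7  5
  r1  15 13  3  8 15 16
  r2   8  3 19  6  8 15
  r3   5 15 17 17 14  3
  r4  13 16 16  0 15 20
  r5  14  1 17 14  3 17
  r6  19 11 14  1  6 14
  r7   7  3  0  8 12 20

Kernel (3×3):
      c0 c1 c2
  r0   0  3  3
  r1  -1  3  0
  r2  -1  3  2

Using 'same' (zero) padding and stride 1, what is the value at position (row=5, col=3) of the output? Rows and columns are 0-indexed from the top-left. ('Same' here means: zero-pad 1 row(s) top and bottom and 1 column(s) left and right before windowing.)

The receptive field on the zero-padded input at this output position is [16 0 15 / 17 14 3 / 14 1 6]. Elementwise product with the kernel and sum: 0·3 + 15·3 + 17·-1 + 14·3 + 14·-1 + 1·3 + 6·2.

71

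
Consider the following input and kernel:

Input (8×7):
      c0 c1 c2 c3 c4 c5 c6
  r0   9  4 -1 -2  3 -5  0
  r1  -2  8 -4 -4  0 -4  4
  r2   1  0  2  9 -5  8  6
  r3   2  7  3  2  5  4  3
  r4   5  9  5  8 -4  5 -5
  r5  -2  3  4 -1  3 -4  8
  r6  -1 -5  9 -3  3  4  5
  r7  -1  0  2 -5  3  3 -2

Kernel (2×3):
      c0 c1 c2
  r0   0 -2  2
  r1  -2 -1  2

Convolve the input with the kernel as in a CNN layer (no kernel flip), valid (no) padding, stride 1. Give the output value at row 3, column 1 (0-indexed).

The receptive field on the input at this output position is [7 3 2 / 9 5 8]. Elementwise product with the kernel and sum: 3·-2 + 2·2 + 9·-2 + 5·-1 + 8·2.

-9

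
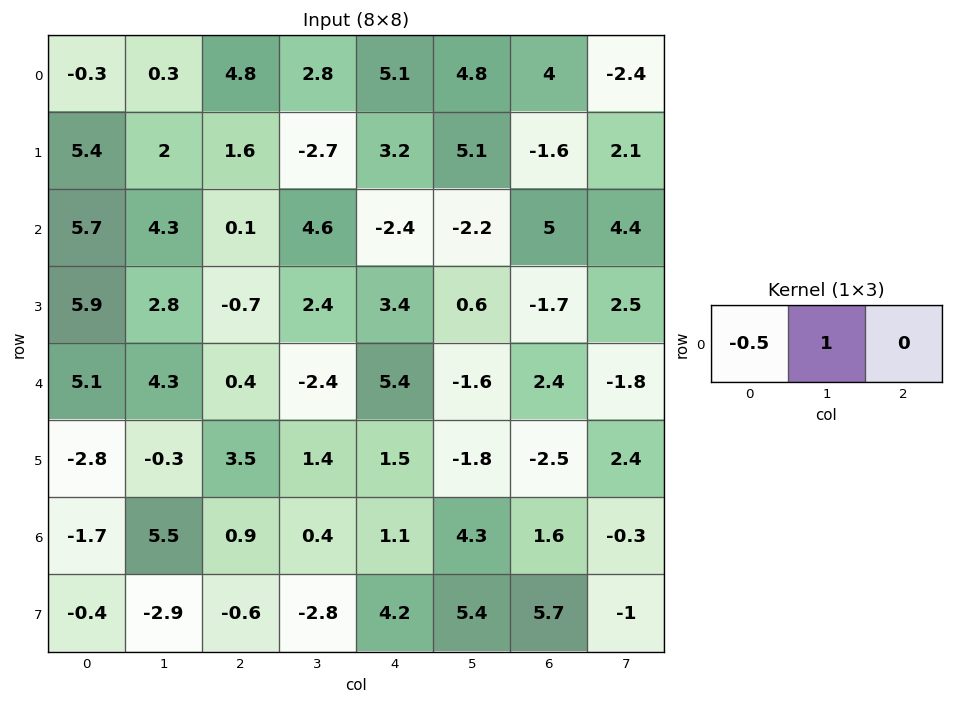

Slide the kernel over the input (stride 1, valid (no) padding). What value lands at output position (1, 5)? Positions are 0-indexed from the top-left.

The receptive field on the input at this output position is [5.1 -1.6 2.1]. Elementwise product with the kernel and sum: 5.1·-0.5 + -1.6·1.

-4.15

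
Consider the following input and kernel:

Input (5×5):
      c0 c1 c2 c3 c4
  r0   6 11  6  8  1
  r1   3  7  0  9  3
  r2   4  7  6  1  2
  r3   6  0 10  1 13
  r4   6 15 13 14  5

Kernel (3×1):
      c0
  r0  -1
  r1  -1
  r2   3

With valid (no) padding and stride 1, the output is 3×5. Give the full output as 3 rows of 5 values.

Output[0,0]: The receptive field on the input at this output position is [6 / 3 / 4]. Elementwise product with the kernel and sum: 6·-1 + 3·-1 + 4·3.
Output[0,1]: The receptive field on the input at this output position is [11 / 7 / 7]. Elementwise product with the kernel and sum: 11·-1 + 7·-1 + 7·3.

3 3 12 -14 2
11 -14 24 -7 34
8 38 23 40 0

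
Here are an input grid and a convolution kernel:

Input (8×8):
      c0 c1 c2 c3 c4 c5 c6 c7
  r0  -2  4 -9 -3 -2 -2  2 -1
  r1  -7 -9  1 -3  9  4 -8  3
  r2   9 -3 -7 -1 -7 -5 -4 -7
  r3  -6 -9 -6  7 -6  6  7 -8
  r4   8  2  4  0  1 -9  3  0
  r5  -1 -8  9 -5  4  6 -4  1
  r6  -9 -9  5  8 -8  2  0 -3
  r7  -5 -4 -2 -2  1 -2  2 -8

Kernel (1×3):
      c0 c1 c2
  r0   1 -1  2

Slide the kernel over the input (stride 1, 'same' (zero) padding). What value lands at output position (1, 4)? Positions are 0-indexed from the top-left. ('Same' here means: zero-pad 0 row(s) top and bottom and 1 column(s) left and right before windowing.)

-4

The receptive field on the zero-padded input at this output position is [-3 9 4]. Elementwise product with the kernel and sum: -3·1 + 9·-1 + 4·2.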